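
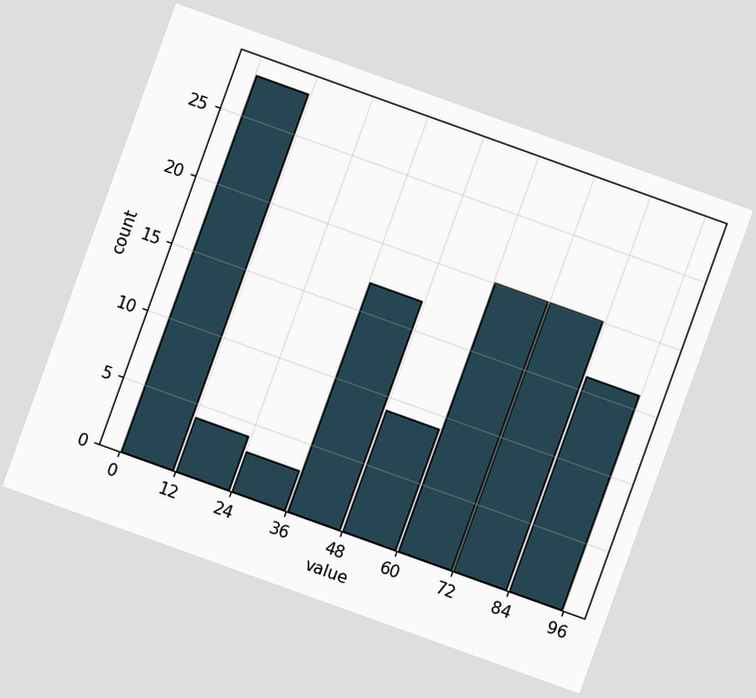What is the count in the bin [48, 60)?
The chart is tilted about 20° clockwise. The [48, 60) bin has height 9.

9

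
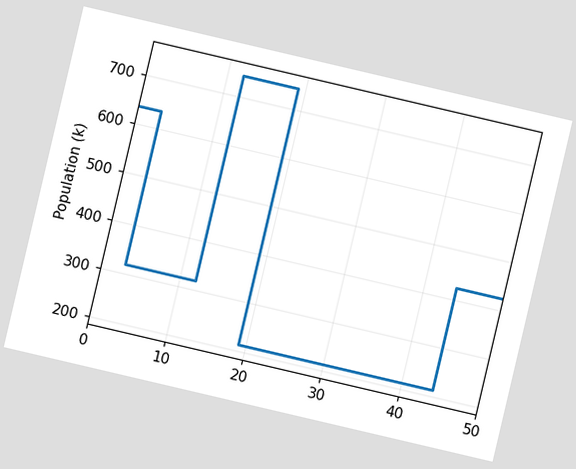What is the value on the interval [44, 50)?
The chart is tilted about 13° clockwise. On [44, 50) the step sits at 424k.

424k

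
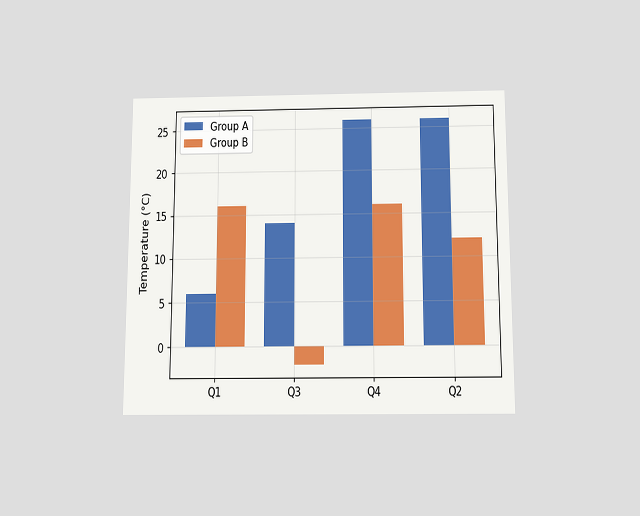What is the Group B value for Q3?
-2°C

The chart is viewed slightly from below. The Group B bar at Q3 reaches -2°C on the y-axis.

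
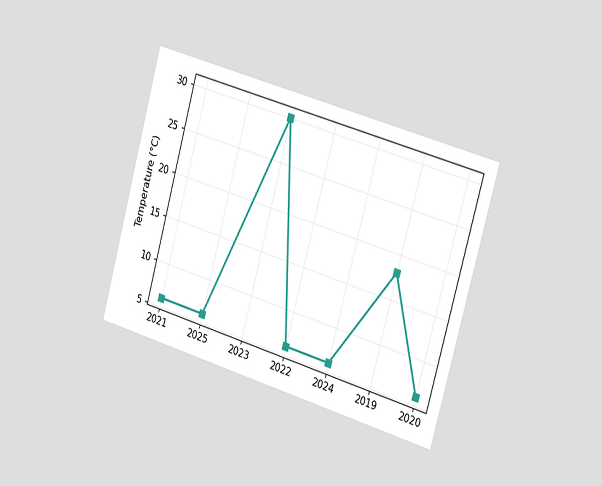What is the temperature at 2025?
The chart is tilted about 16° clockwise and viewed slightly from the right. At 2025, the line is at 6°C.

6°C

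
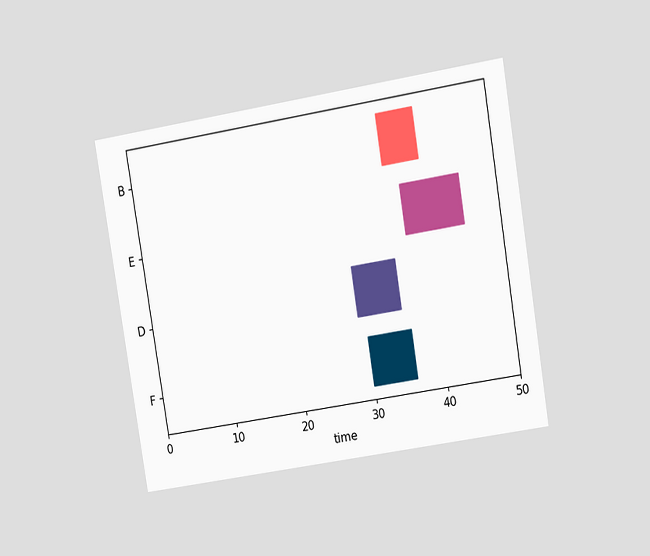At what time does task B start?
35

The chart is tilted about 9° counter-clockwise and viewed at a slight angle. The B bar begins at t=35.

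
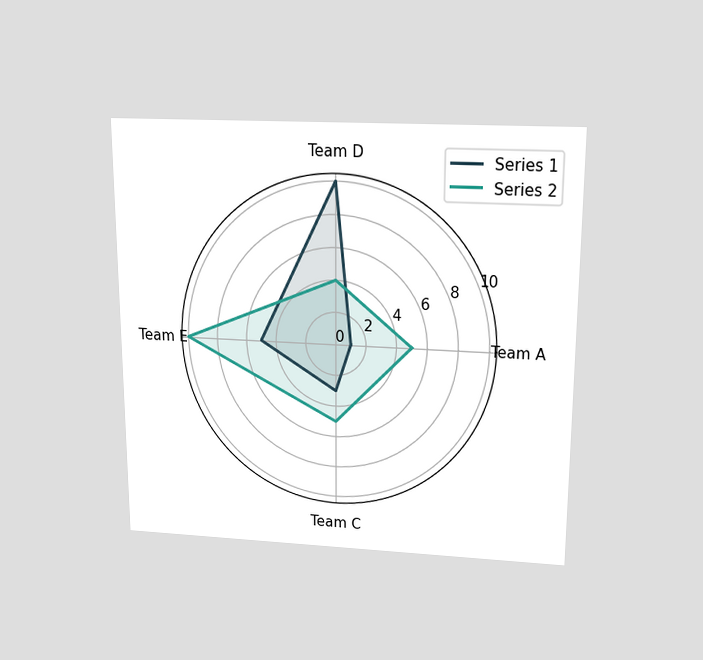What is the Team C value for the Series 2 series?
5

The chart is viewed slightly from above. On the Team C axis, Series 2 reaches 5.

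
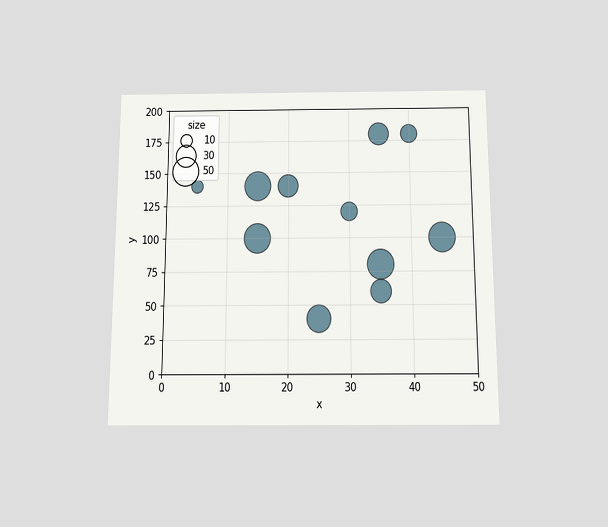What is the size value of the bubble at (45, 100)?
50

The chart is viewed slightly from below. Matching the bubble at (45, 100) against the size legend gives 50.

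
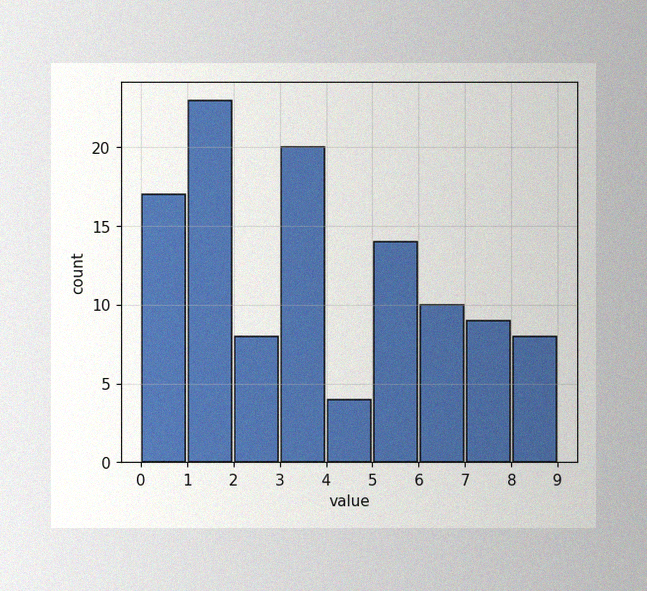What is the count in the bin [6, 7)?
10

The image has some photo noise and uneven lighting. The [6, 7) bin has height 10.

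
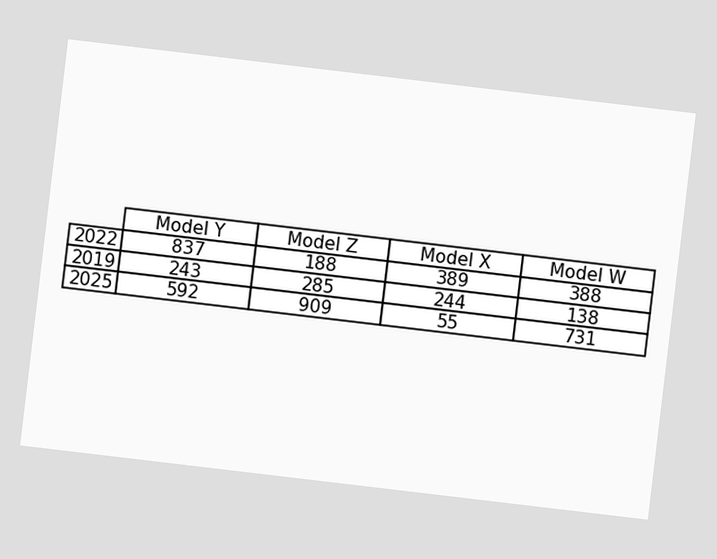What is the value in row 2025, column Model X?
55

The chart is tilted about 7° clockwise. The (2025, Model X) cell reads 55.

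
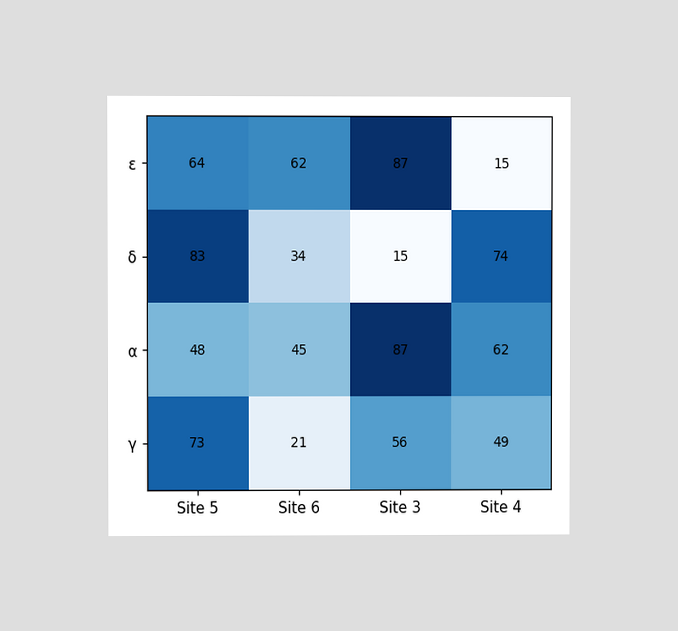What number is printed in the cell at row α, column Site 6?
The chart is viewed at a slight angle. The (α, Site 6) cell reads 45.

45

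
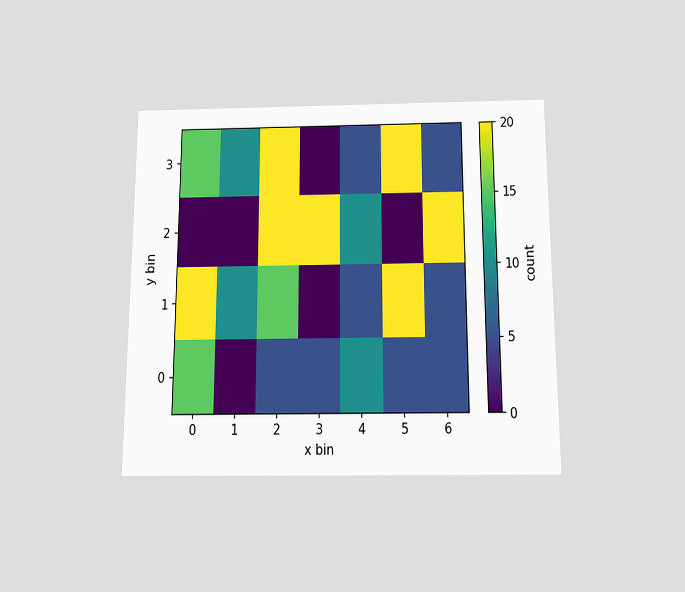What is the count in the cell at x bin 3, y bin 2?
20

The chart is viewed slightly from below. Matching the cell (3, 2) against the colorbar gives 20.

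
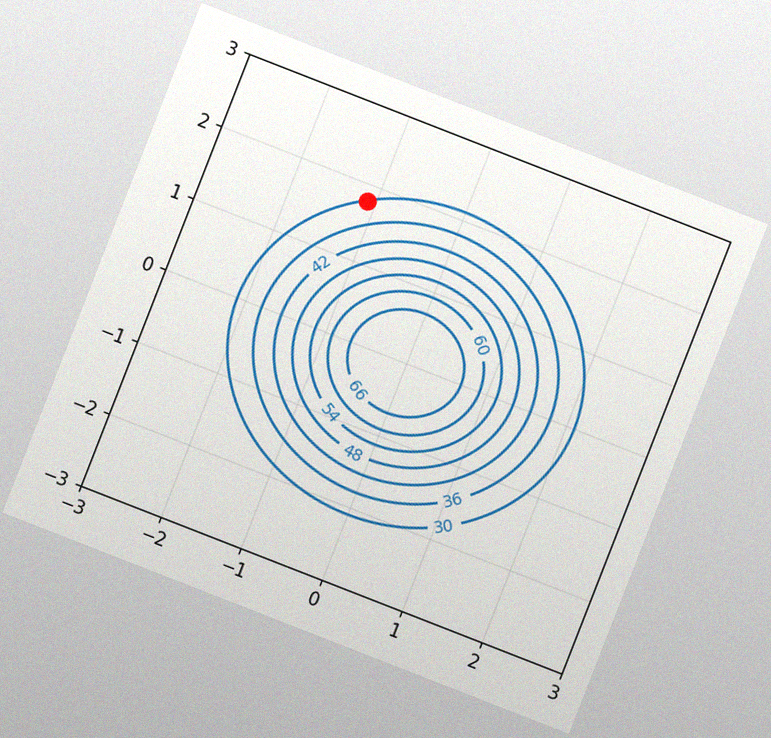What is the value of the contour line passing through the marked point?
The chart is tilted about 21° clockwise, with some photo noise. The marked point sits on the contour labelled 30.

30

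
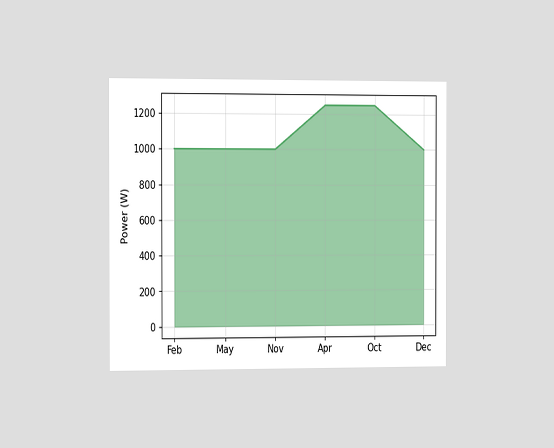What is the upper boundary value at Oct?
1250W

The chart is viewed slightly from the left. At Oct the upper boundary is at 1250W.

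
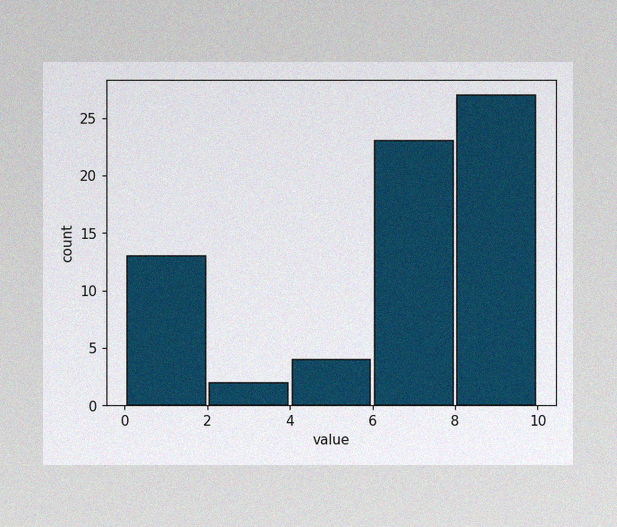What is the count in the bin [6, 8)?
The image has some photo noise and uneven lighting. The [6, 8) bin has height 23.

23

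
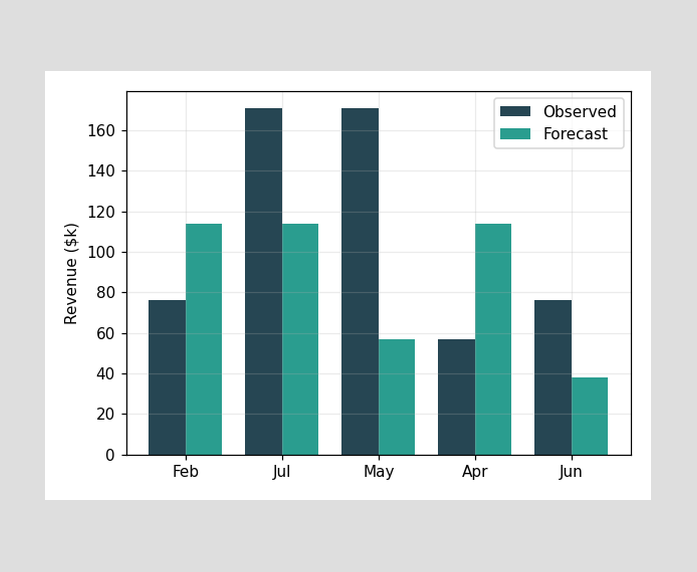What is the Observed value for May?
$171k

The Observed bar at May reaches $171k on the y-axis.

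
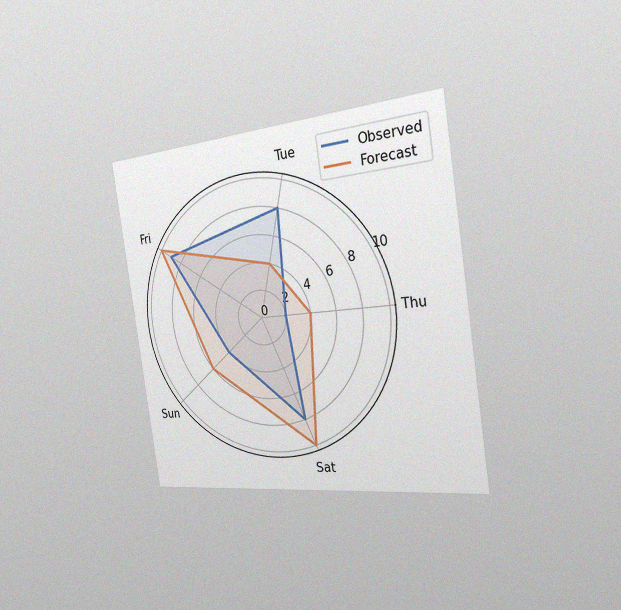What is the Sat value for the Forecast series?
10

The chart is tilted about 9° counter-clockwise and viewed slightly from the right, with some photo noise. On the Sat axis, Forecast reaches 10.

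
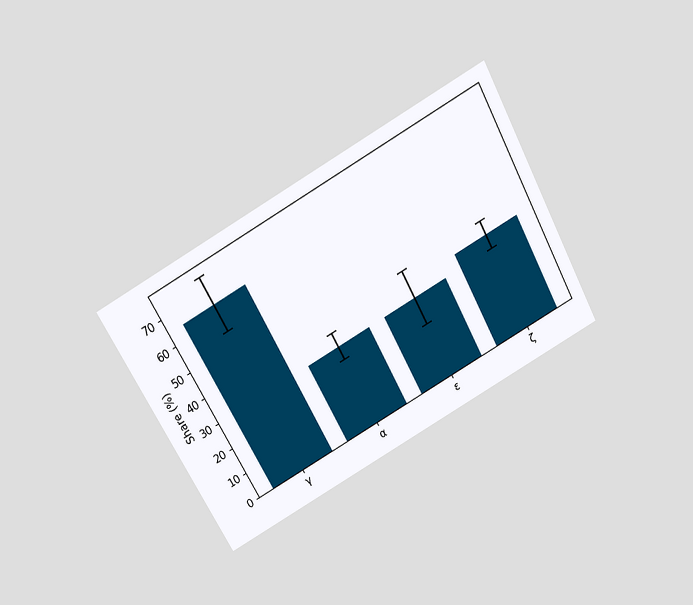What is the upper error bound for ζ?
The chart is tilted about 29° counter-clockwise and viewed slightly from above. The ζ bar's upper whisker reaches 40%.

40%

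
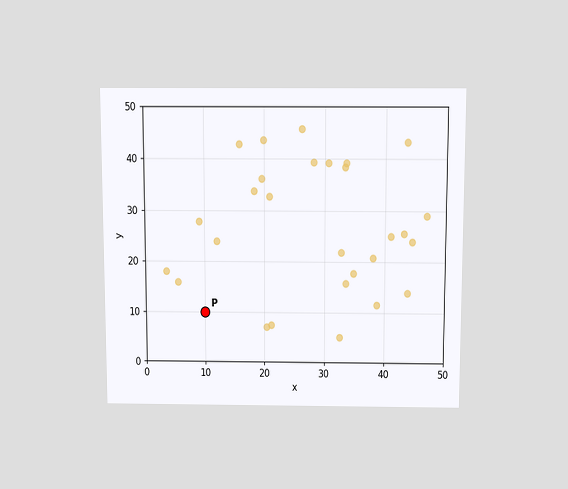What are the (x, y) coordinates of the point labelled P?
The chart is viewed slightly from above. Following the gridlines from P to each axis, P sits at (10, 10).

(10, 10)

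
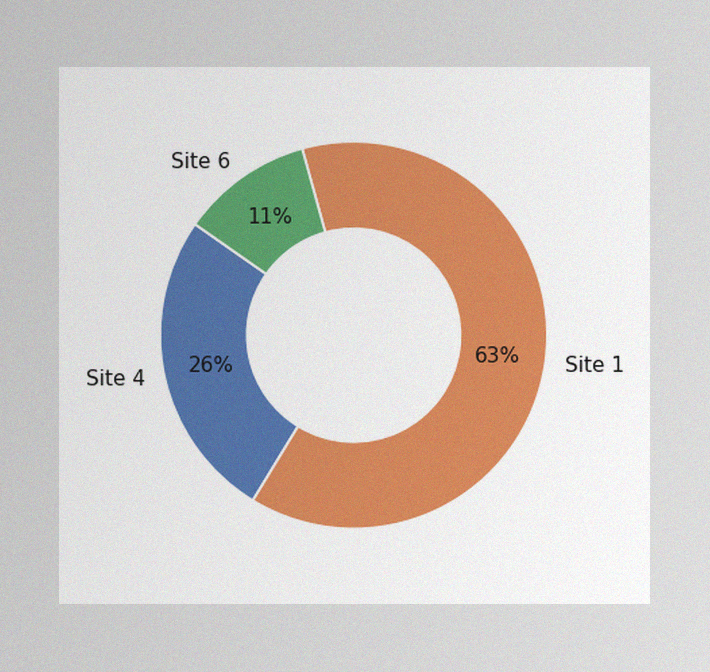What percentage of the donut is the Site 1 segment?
The image has some photo noise and uneven lighting. The Site 1 segment takes up 63% of the ring.

63%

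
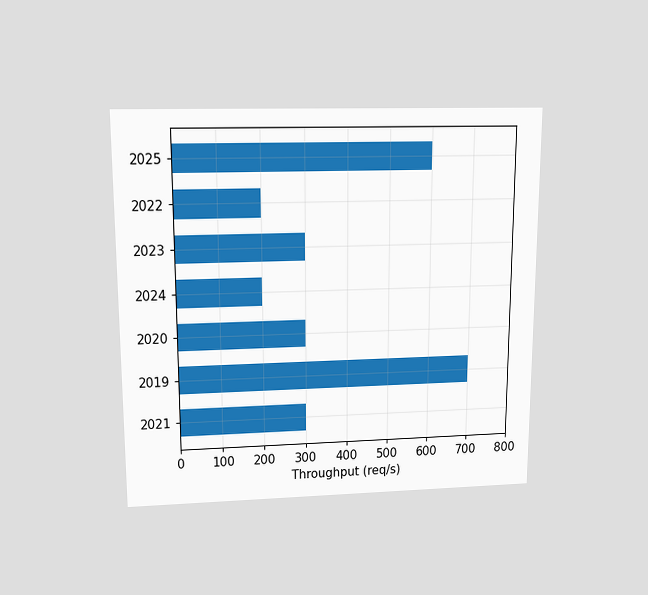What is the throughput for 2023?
300req/s

The chart is viewed slightly from above. Reading along the chart's x-axis, the 2023 bar reaches 300req/s.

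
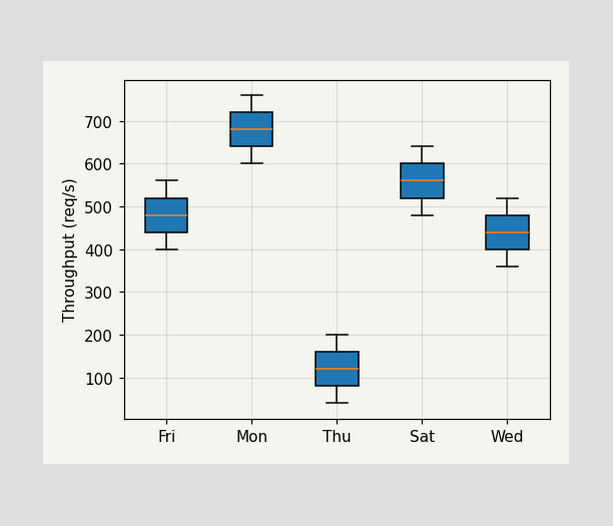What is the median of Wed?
The median line in the Wed box sits at 440req/s.

440req/s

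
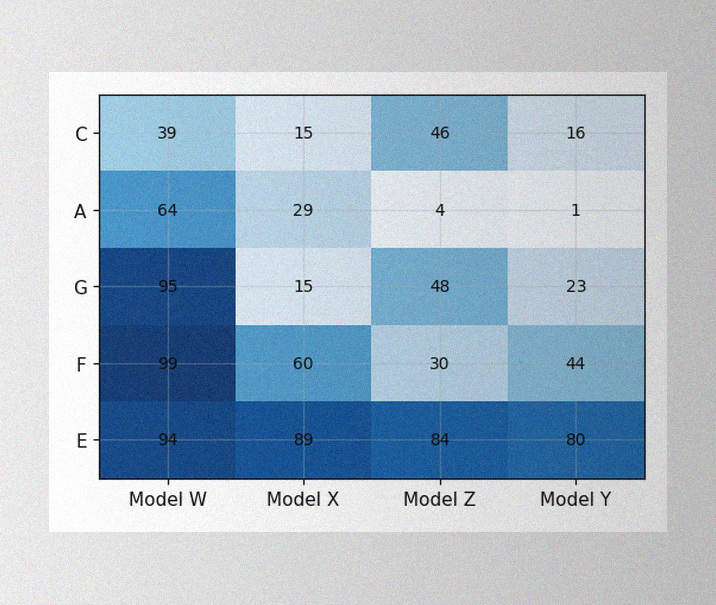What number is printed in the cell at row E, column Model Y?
The image has some photo noise and uneven lighting. The (E, Model Y) cell reads 80.

80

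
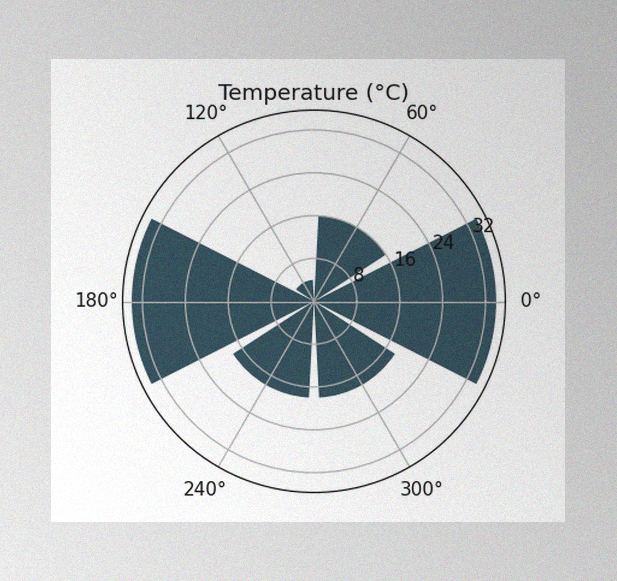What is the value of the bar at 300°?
18°C

The image has some photo noise and uneven lighting. The bar at 300° reaches 18°C on the radial axis.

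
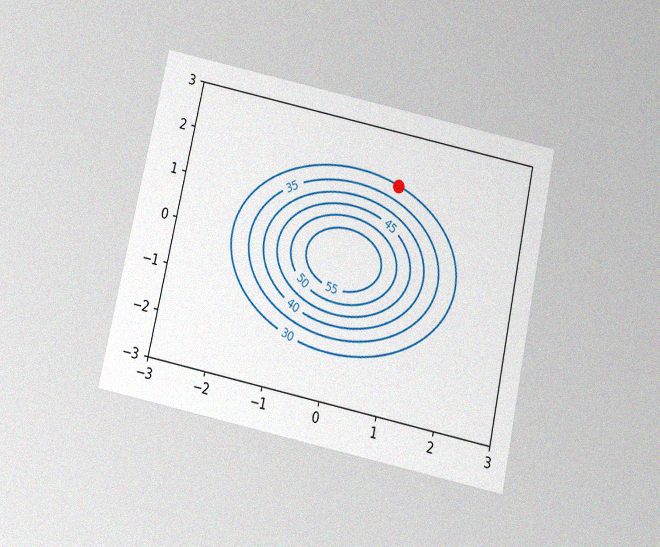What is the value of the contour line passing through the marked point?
The chart is tilted about 12° clockwise and viewed slightly from below, with some photo noise. The marked point sits on the contour labelled 30.

30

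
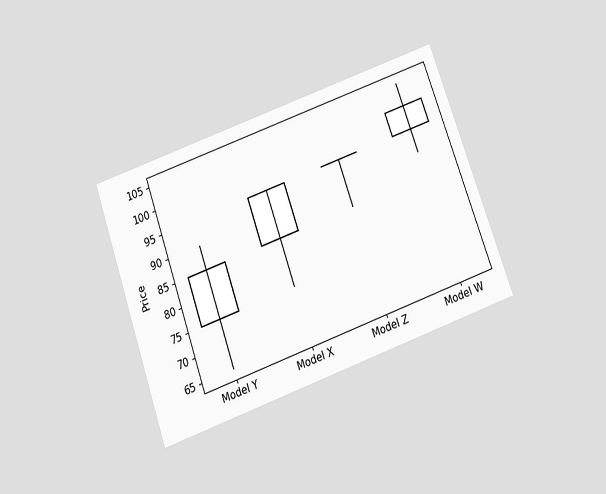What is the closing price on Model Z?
95

The chart is tilted about 20° counter-clockwise and viewed slightly from below. The Model Z candle closes at 95.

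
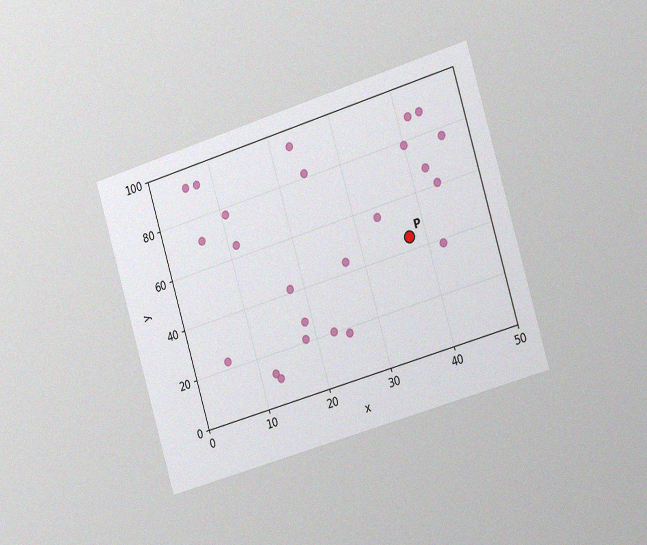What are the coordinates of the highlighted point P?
(37.5, 45)

The chart is tilted about 17° counter-clockwise and viewed slightly from the right, with some photo noise. Following the gridlines from P to each axis, P sits at (37.5, 45).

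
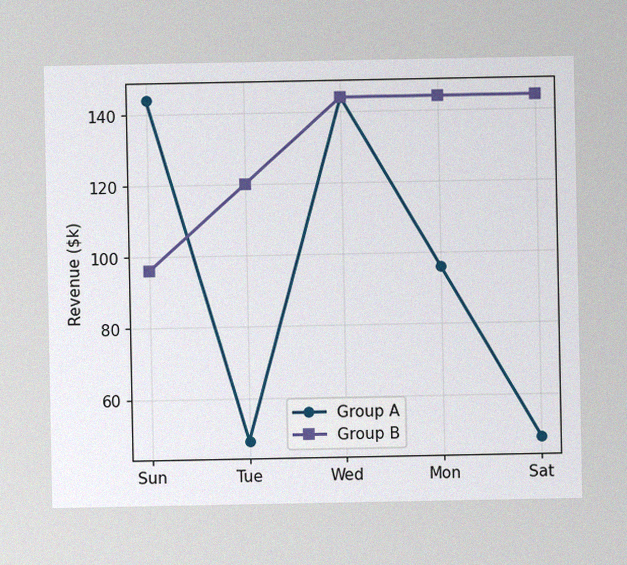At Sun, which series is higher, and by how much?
Group A, by $48k

The image has some photo noise and uneven lighting. At Sun, Group A sits above the other line by $48k.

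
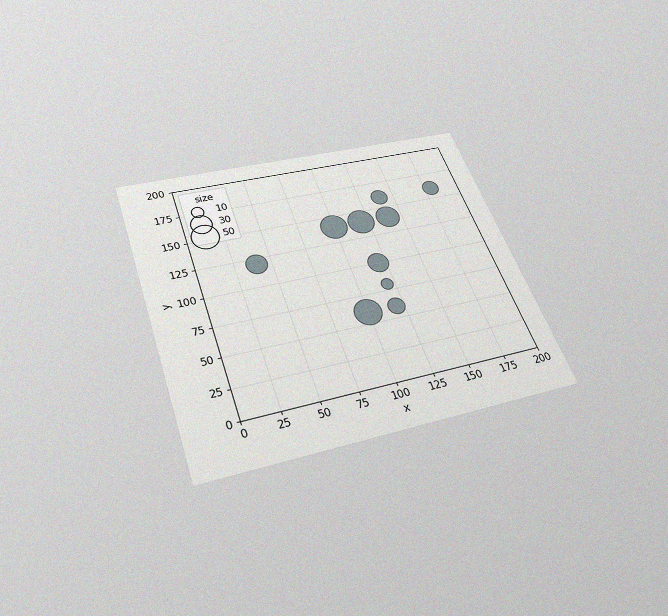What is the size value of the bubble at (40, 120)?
30

The chart is tilted about 20° counter-clockwise and viewed slightly from below, with some photo noise. Matching the bubble at (40, 120) against the size legend gives 30.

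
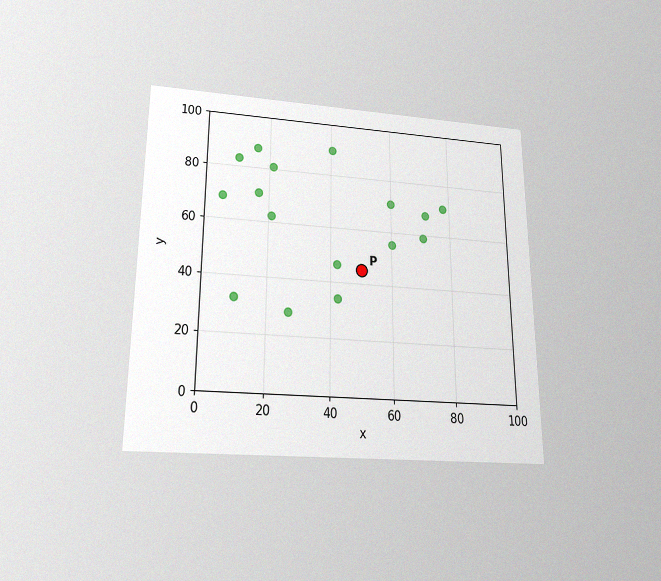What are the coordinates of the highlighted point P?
(50, 45)

The chart is viewed slightly from below, with some photo noise. Following the gridlines from P to each axis, P sits at (50, 45).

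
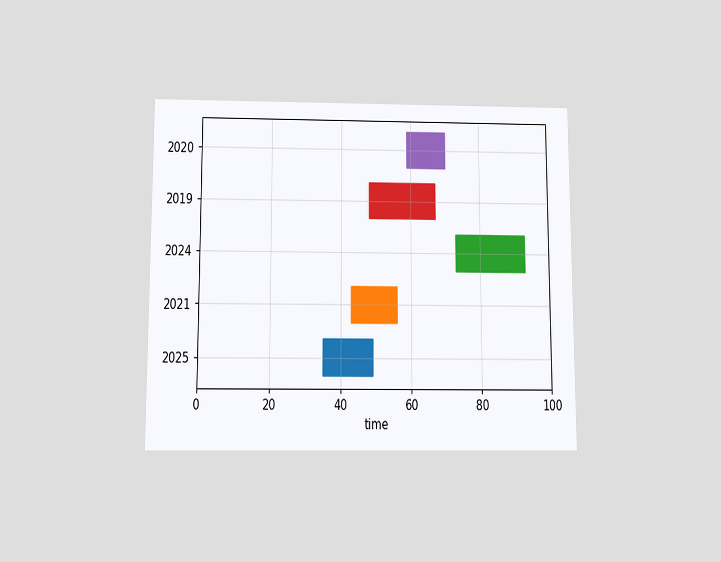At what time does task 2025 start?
The chart is viewed slightly from below. The 2025 bar begins at t=35.

35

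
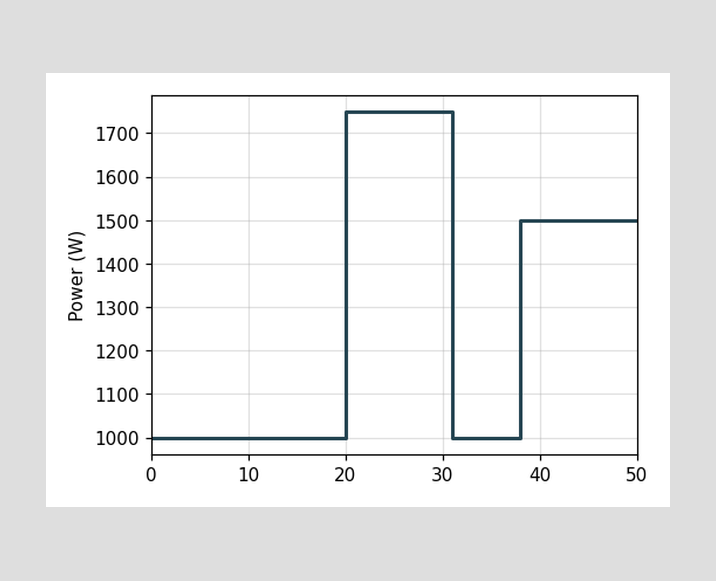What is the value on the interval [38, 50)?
On [38, 50) the step sits at 1500W.

1500W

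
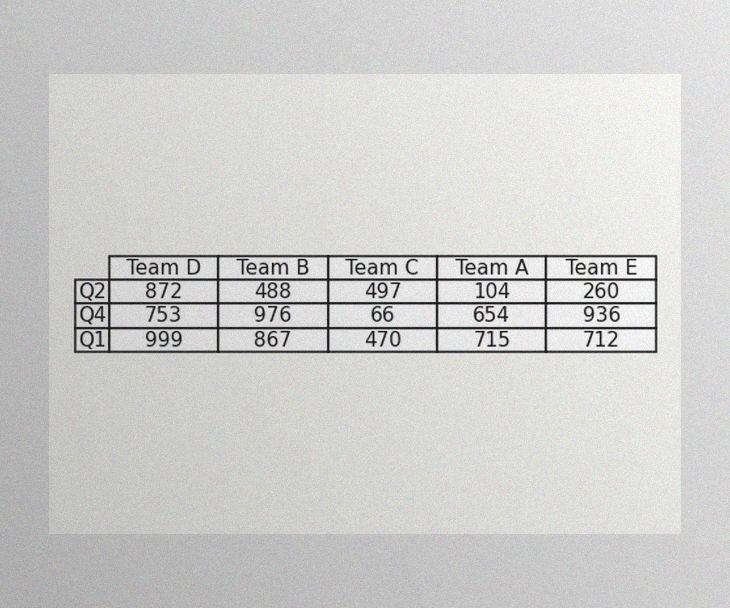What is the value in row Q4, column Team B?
976

The image has some photo noise and uneven lighting. The (Q4, Team B) cell reads 976.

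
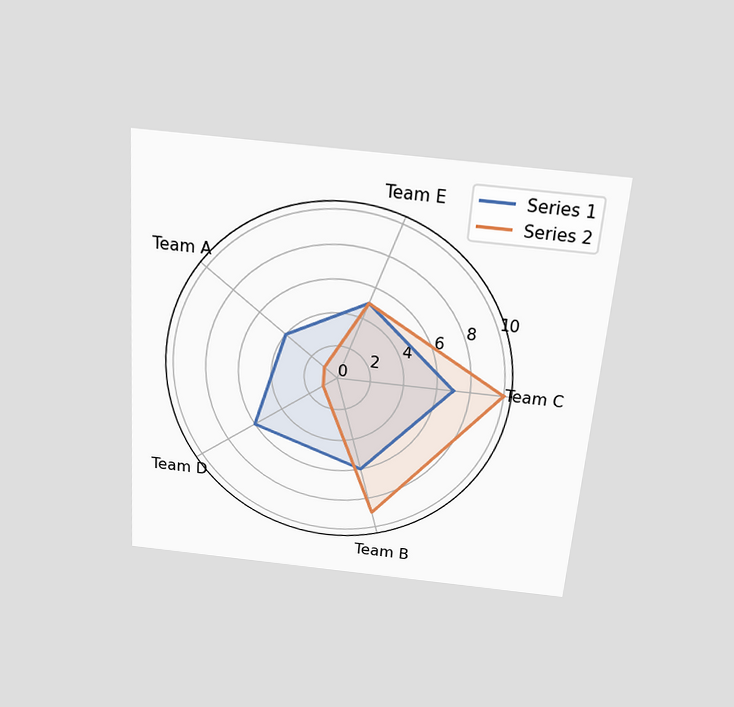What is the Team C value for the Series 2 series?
The chart is tilted about 4° clockwise and viewed slightly from above. On the Team C axis, Series 2 reaches 10.

10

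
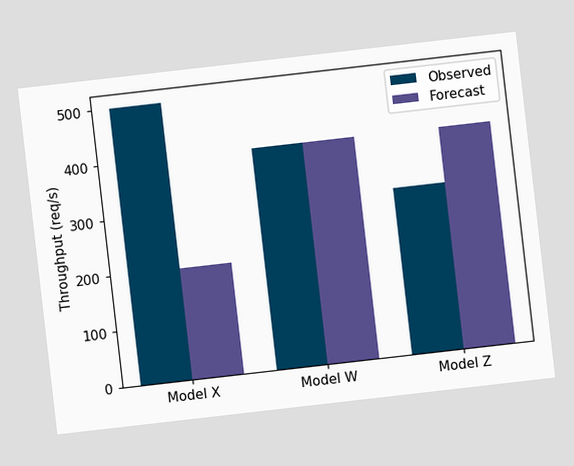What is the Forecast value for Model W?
The chart is tilted about 7° counter-clockwise. The Forecast bar at Model W reaches 400req/s on the y-axis.

400req/s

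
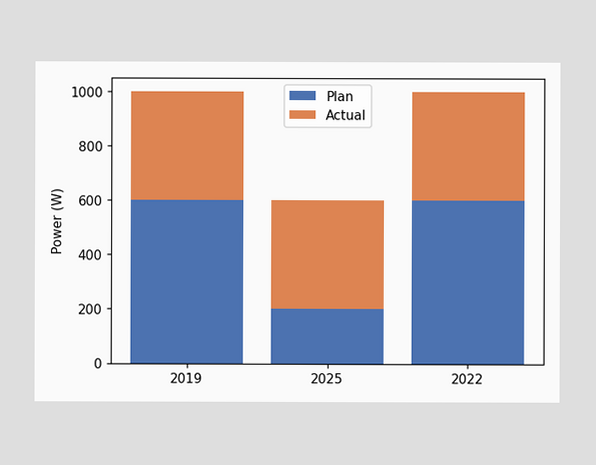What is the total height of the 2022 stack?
1000W

The 2022 stack's top reaches 1000W on the y-axis.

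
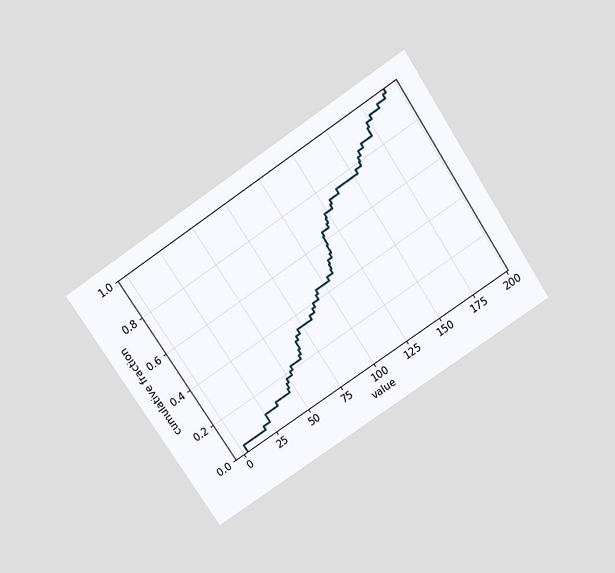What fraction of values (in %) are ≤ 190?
The chart is tilted about 34° counter-clockwise and viewed slightly from above. At x=190 the ECDF step is at 98%.

98%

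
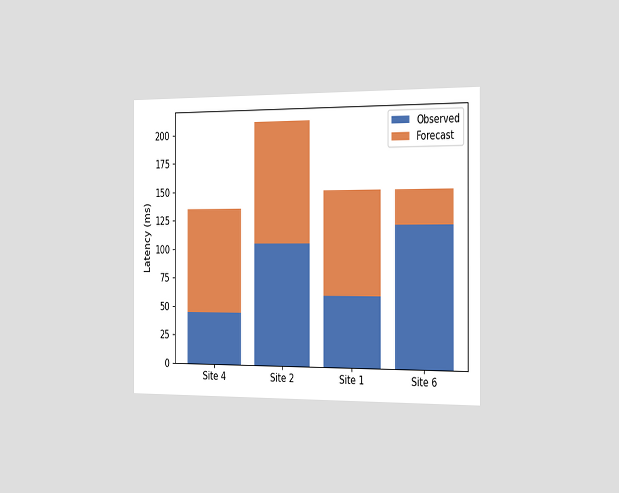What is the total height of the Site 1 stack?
The chart is viewed slightly from the right. The Site 1 stack's top reaches 150ms on the y-axis.

150ms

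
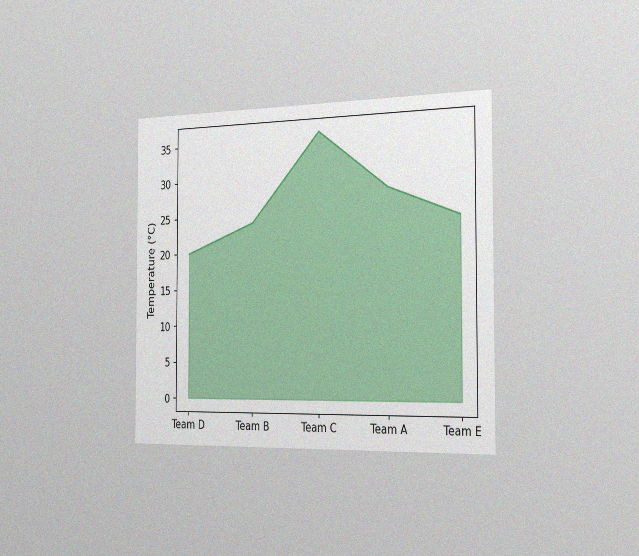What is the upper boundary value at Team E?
The chart is viewed slightly from the right, with some photo noise. At Team E the upper boundary is at 24°C.

24°C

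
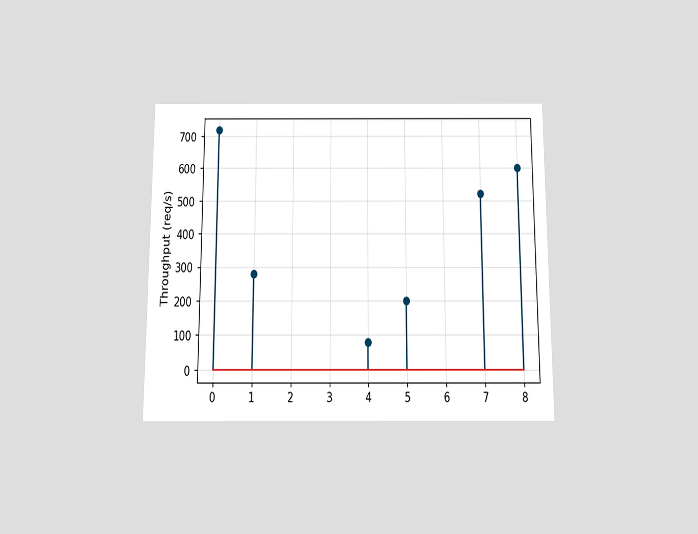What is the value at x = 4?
80req/s

The chart is viewed slightly from below. The stem at x=4 reaches 80req/s.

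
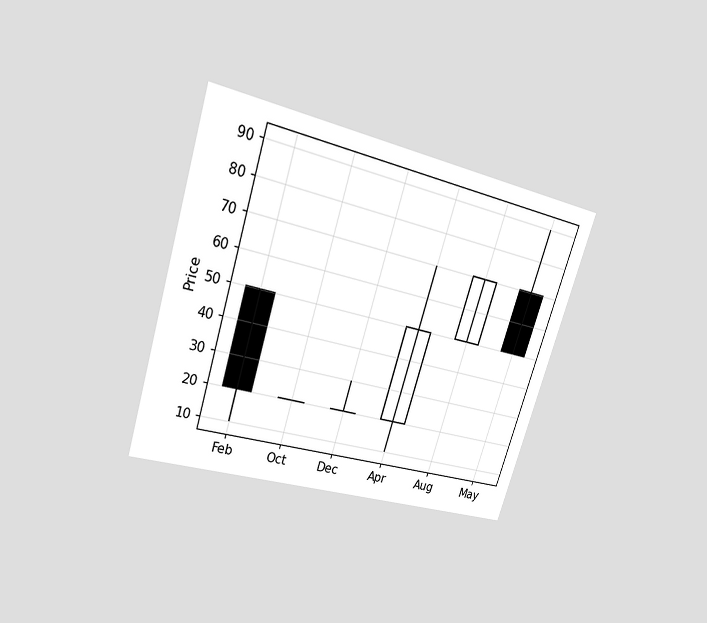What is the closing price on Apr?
50

The chart is tilted about 17° clockwise and viewed at a slight angle. The Apr candle closes at 50.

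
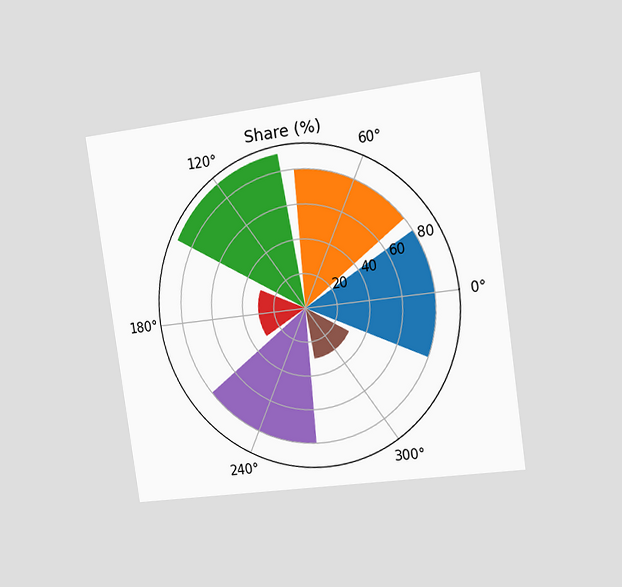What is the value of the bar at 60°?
80%

The chart is tilted about 8° counter-clockwise and viewed slightly from the right. The bar at 60° reaches 80% on the radial axis.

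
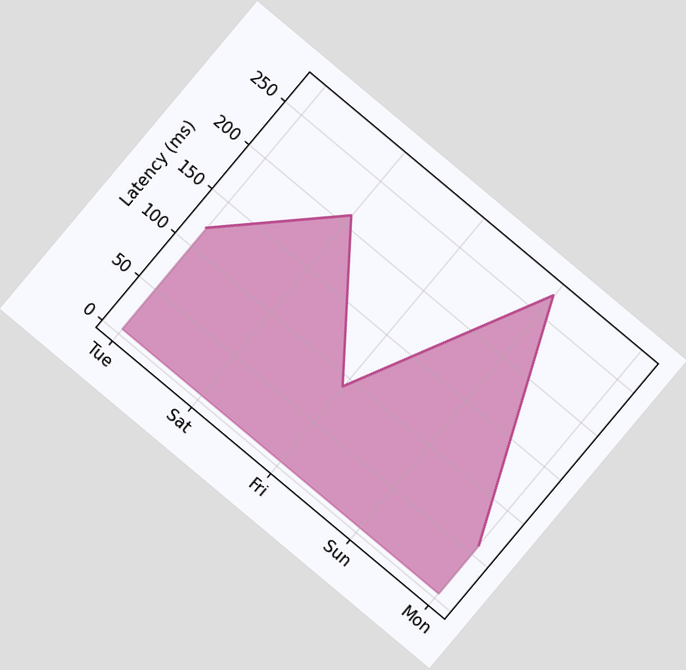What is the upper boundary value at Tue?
120ms

The chart is tilted about 40° clockwise. At Tue the upper boundary is at 120ms.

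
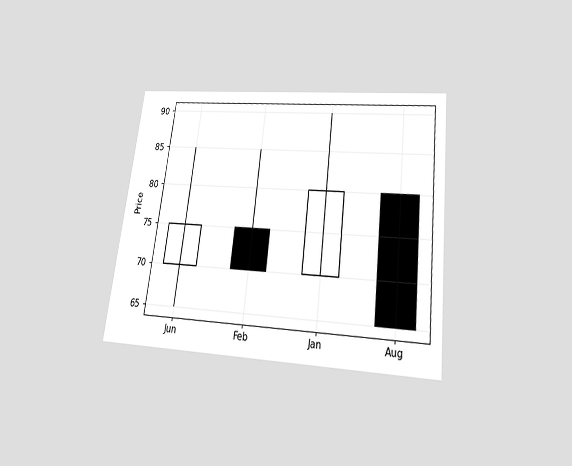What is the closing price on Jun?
The chart is tilted about 7° clockwise and viewed slightly from below. The Jun candle closes at 75.

75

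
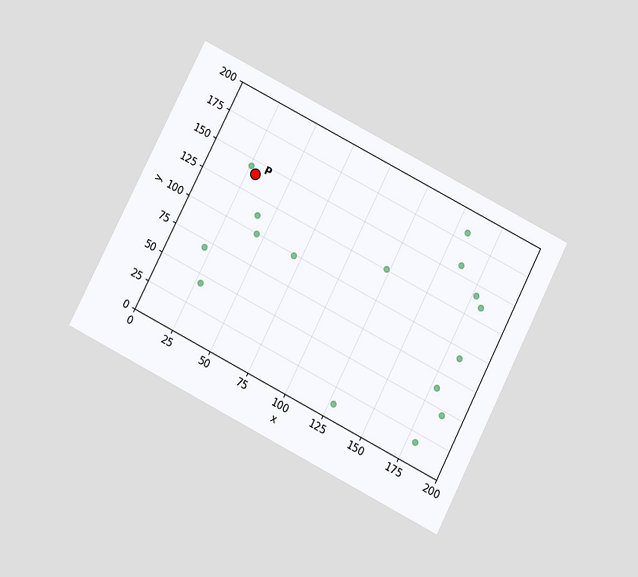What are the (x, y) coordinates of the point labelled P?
The chart is tilted about 27° clockwise and viewed slightly from below. Following the gridlines from P to each axis, P sits at (30, 140).

(30, 140)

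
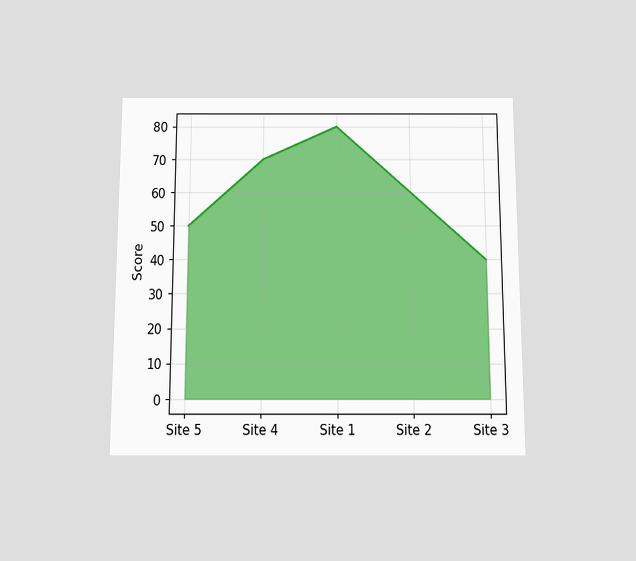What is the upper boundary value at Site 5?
The chart is viewed slightly from below. At Site 5 the upper boundary is at 50.

50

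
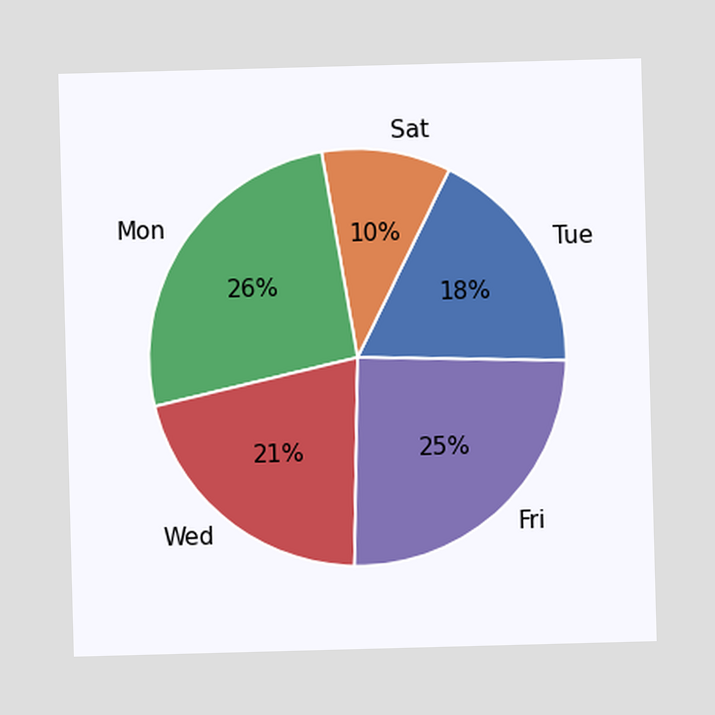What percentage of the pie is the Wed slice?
The Wed slice takes up 21% of the pie.

21%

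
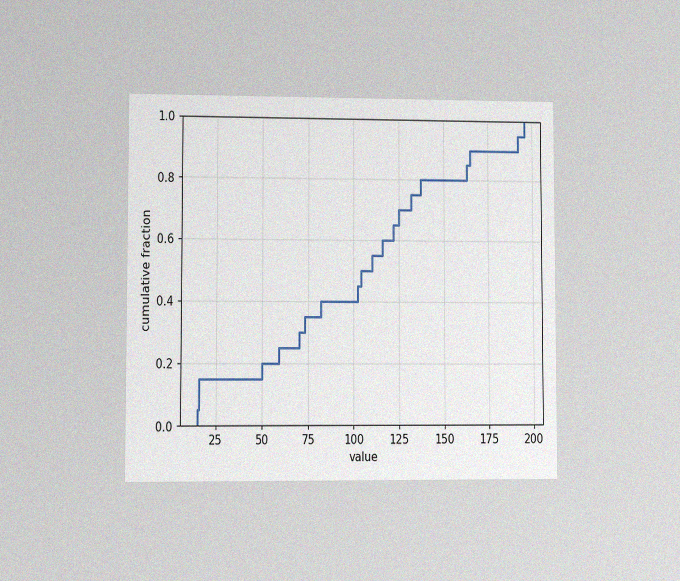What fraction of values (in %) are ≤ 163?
85%

The chart is viewed at a slight angle, with some photo noise. At x=163 the ECDF step is at 85%.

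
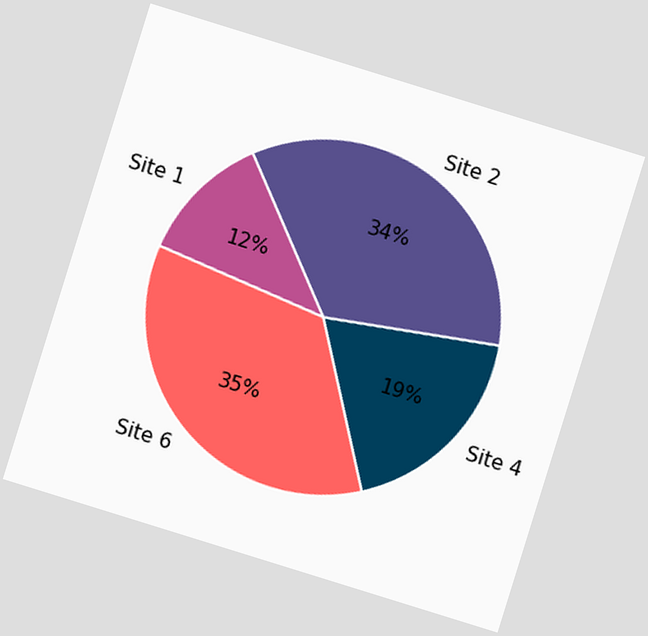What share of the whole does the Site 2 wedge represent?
34%

The chart is tilted about 17° clockwise. The Site 2 slice takes up 34% of the pie.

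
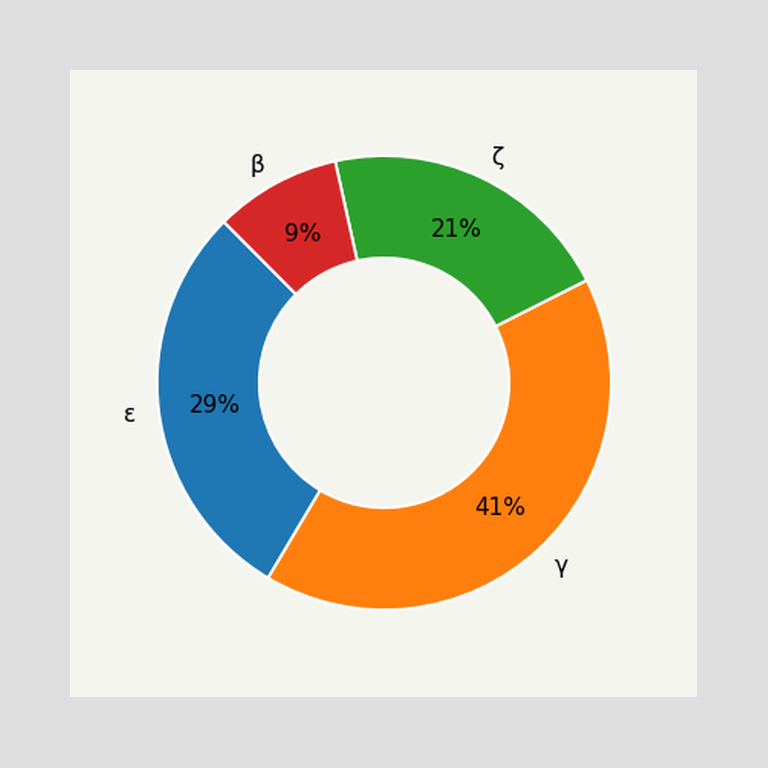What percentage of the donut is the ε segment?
The ε segment takes up 29% of the ring.

29%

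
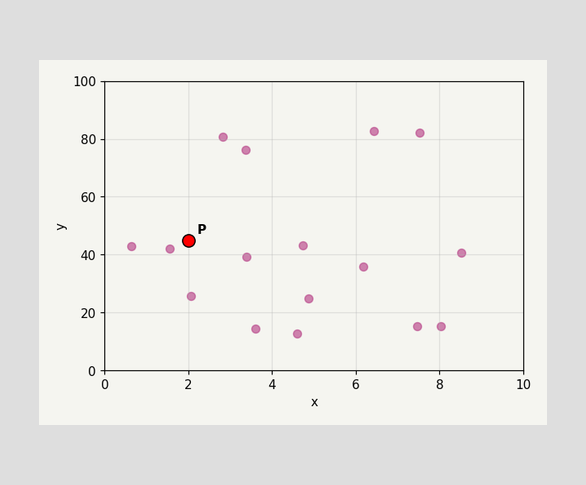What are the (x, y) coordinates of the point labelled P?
(2, 45)

Following the gridlines from P to each axis, P sits at (2, 45).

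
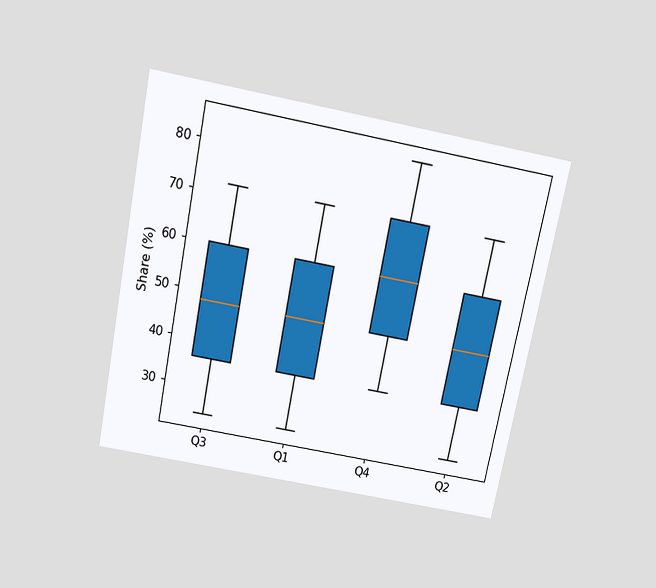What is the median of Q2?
48%

The chart is tilted about 11° clockwise and viewed slightly from above. The median line in the Q2 box sits at 48%.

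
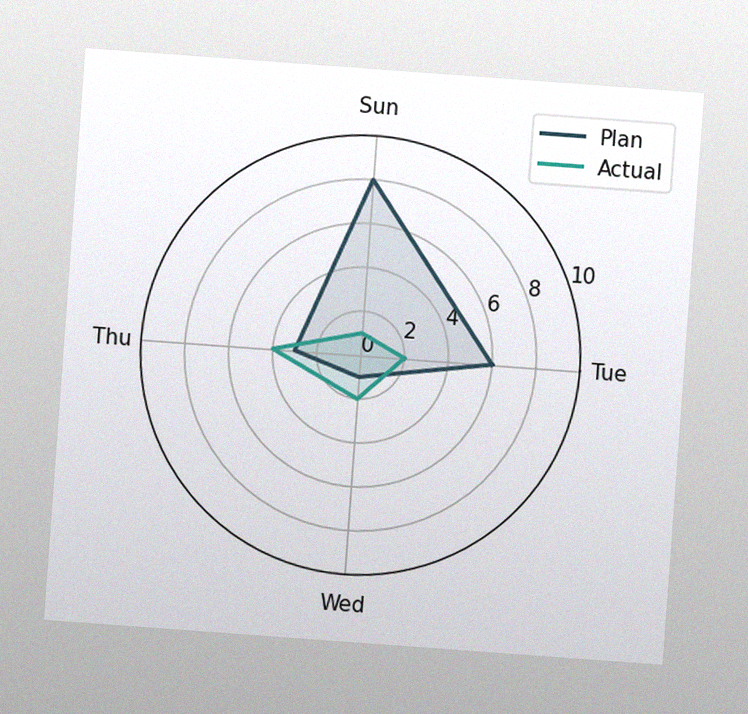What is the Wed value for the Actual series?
2

The chart is tilted about 4° clockwise, with some photo noise. On the Wed axis, Actual reaches 2.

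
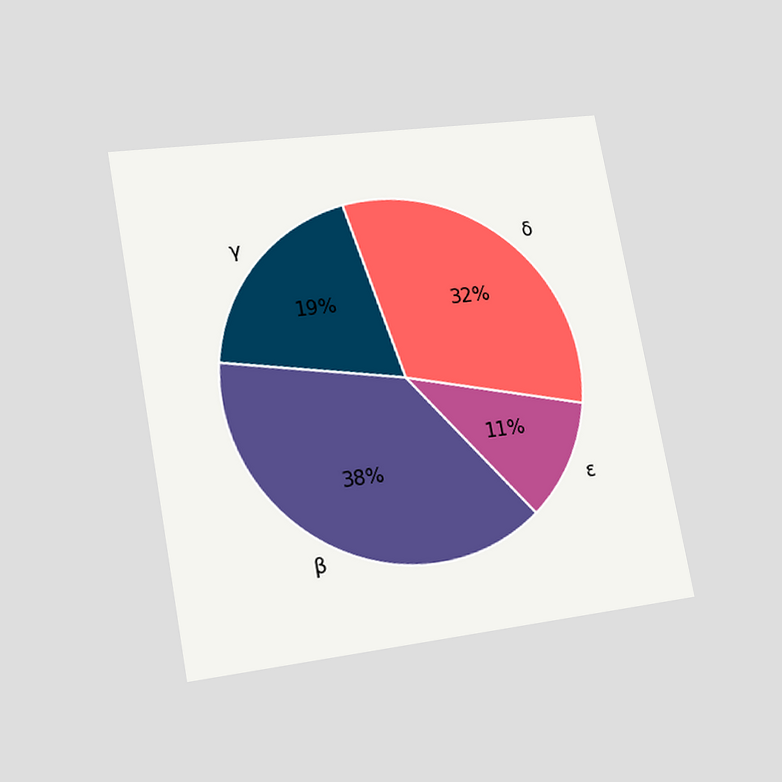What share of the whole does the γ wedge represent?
The chart is tilted about 10° counter-clockwise and viewed at a slight angle. The γ slice takes up 19% of the pie.

19%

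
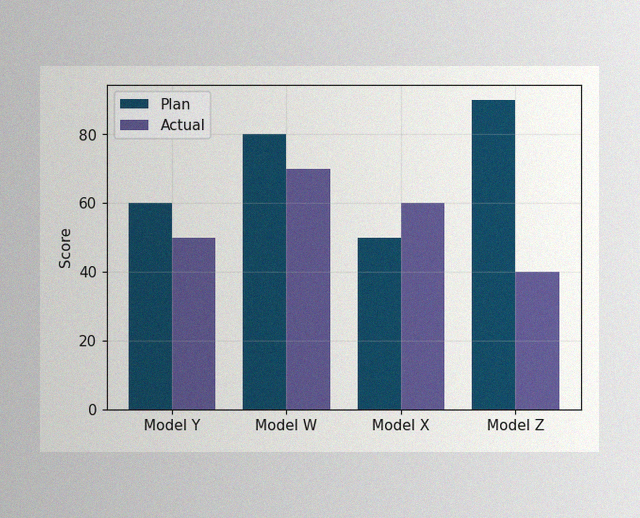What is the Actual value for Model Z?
The image has some photo noise and uneven lighting. The Actual bar at Model Z reaches 40 on the y-axis.

40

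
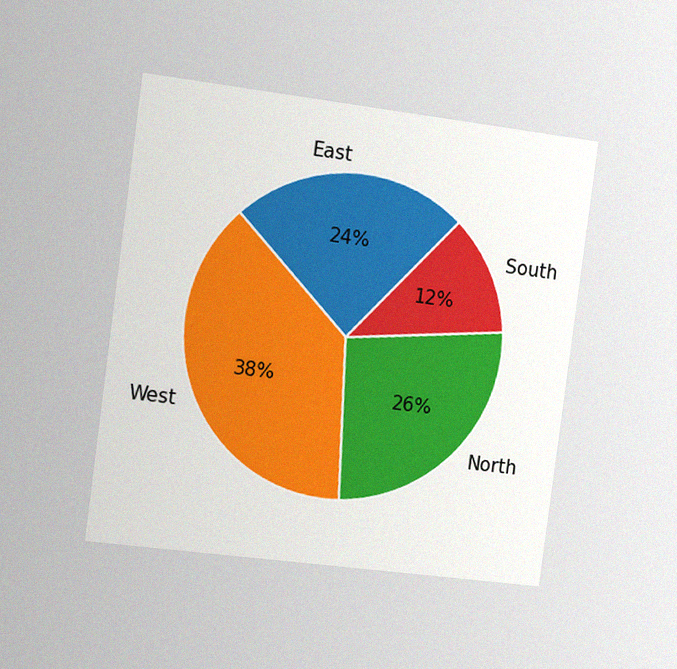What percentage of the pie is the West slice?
The chart is tilted about 8° clockwise and viewed slightly from the left, with some photo noise. The West slice takes up 38% of the pie.

38%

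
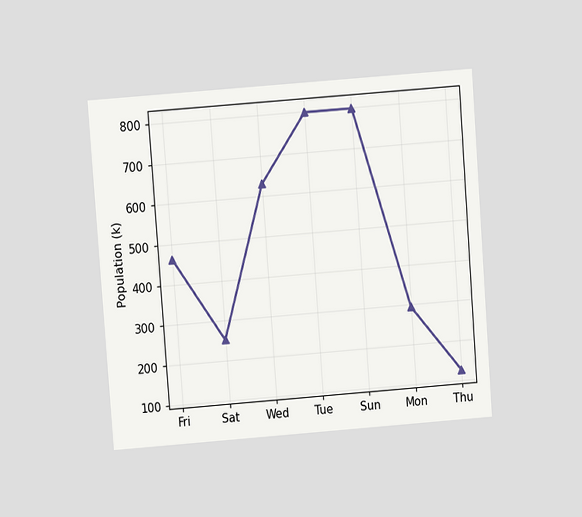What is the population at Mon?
The chart is tilted about 4° counter-clockwise and viewed at a slight angle. At Mon, the line is at 294k.

294k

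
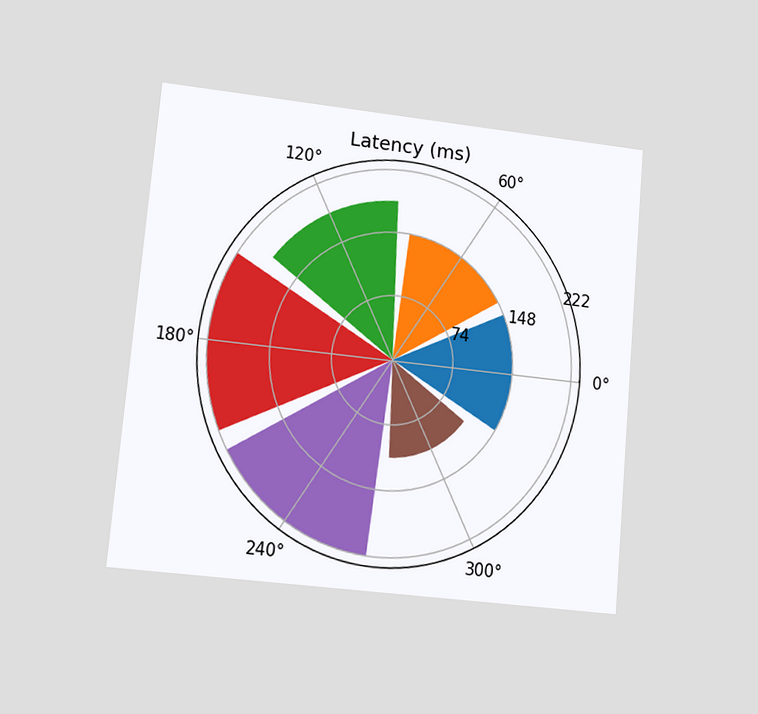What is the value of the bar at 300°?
111ms

The chart is tilted about 5° clockwise and viewed at a slight angle. The bar at 300° reaches 111ms on the radial axis.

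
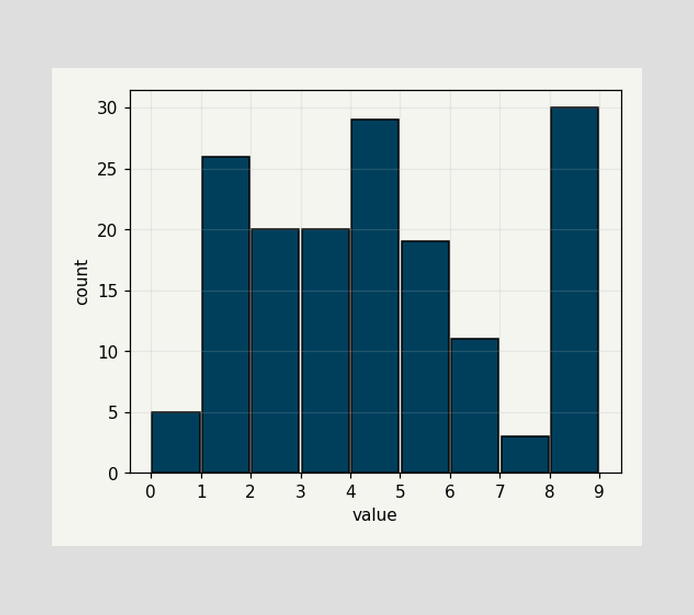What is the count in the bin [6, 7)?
The [6, 7) bin has height 11.

11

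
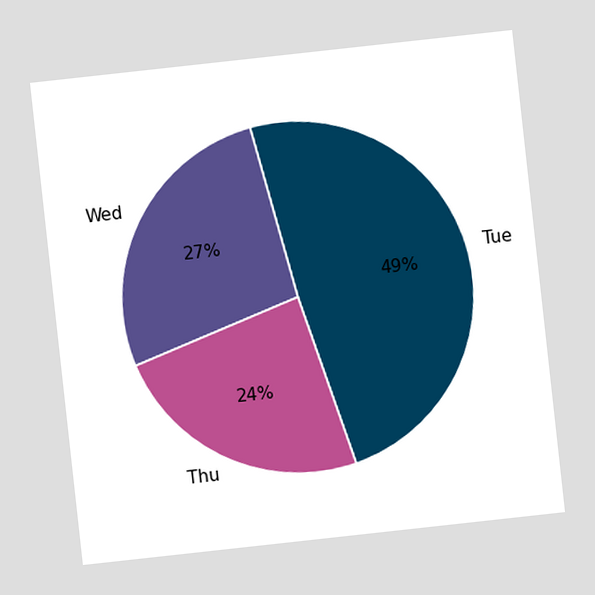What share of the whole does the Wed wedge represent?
27%

The chart is tilted about 6° counter-clockwise. The Wed slice takes up 27% of the pie.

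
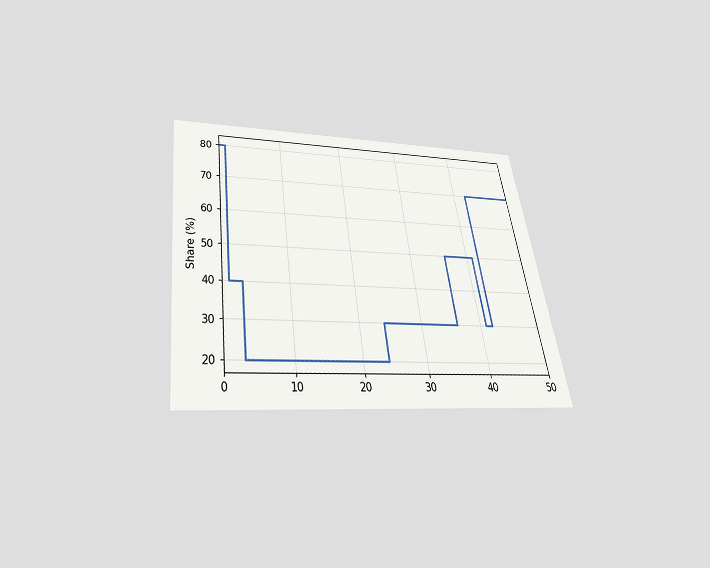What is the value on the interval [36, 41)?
50%

The chart is tilted about 8° counter-clockwise and viewed slightly from below. On [36, 41) the step sits at 50%.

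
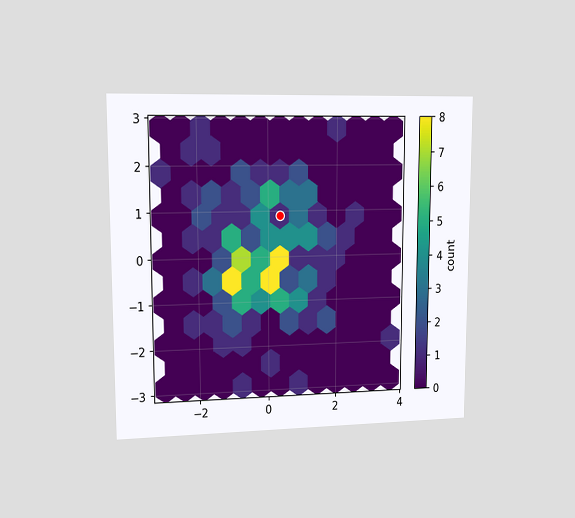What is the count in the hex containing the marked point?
The chart is viewed at a slight angle. The marked hex reads 1 on the colorbar.

1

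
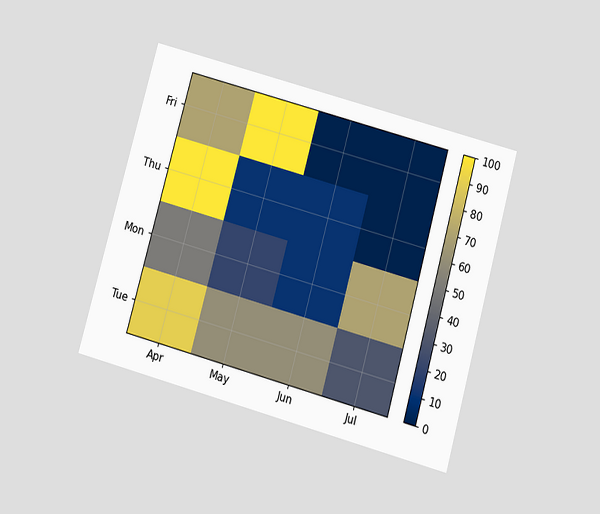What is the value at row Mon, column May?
20

The chart is tilted about 15° clockwise and viewed slightly from below. Matching cell (Mon, May) against the colorbar gives 20.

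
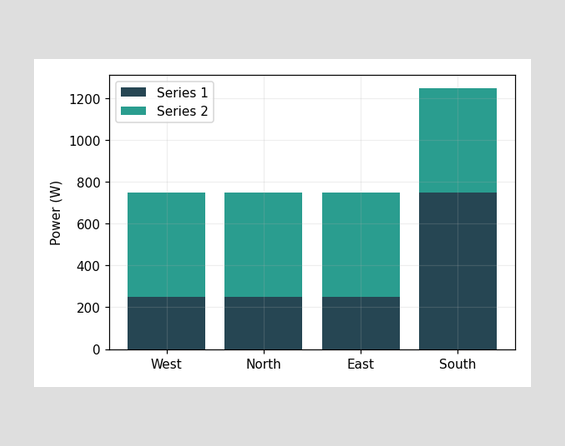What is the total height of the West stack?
750W

The West stack's top reaches 750W on the y-axis.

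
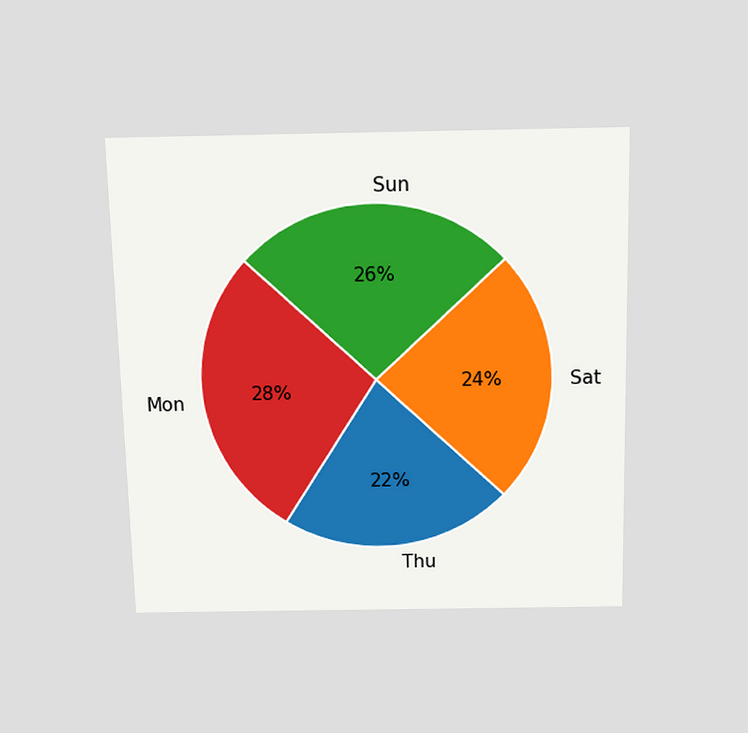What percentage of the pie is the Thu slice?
22%

The chart is viewed slightly from above. The Thu slice takes up 22% of the pie.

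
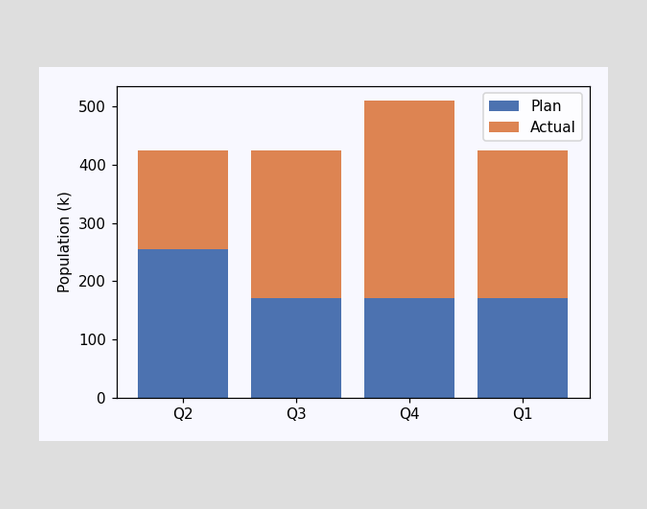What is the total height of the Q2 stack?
425k

The Q2 stack's top reaches 425k on the y-axis.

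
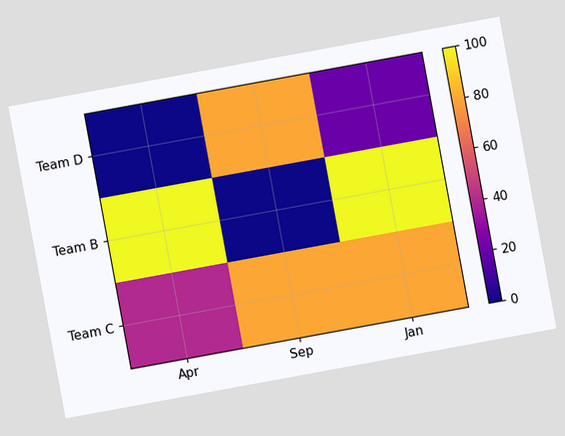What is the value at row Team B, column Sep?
0

The chart is tilted about 10° counter-clockwise. Matching cell (Team B, Sep) against the colorbar gives 0.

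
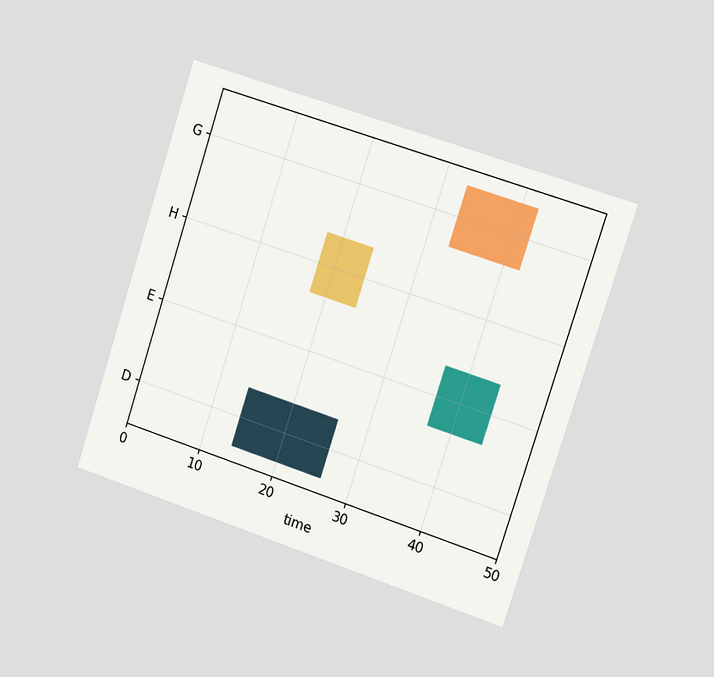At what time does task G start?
The chart is tilted about 18° clockwise and viewed slightly from the right. The G bar begins at t=33.

33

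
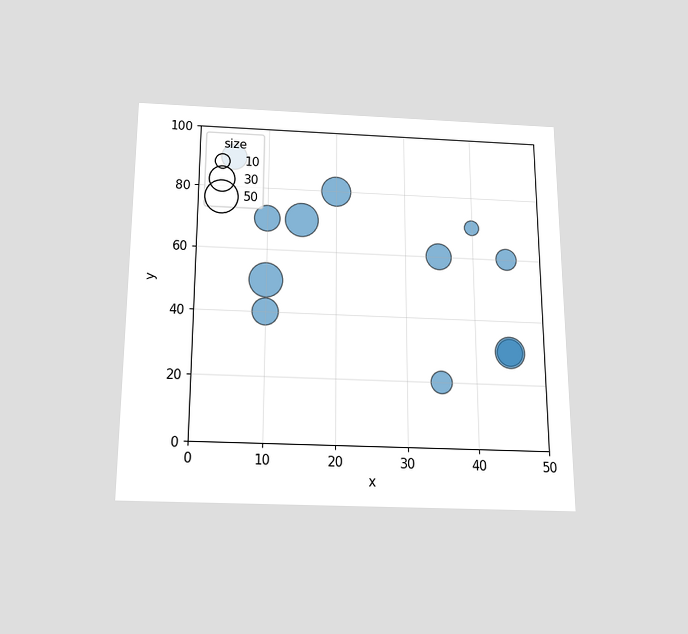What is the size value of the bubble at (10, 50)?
50

The chart is viewed slightly from below. Matching the bubble at (10, 50) against the size legend gives 50.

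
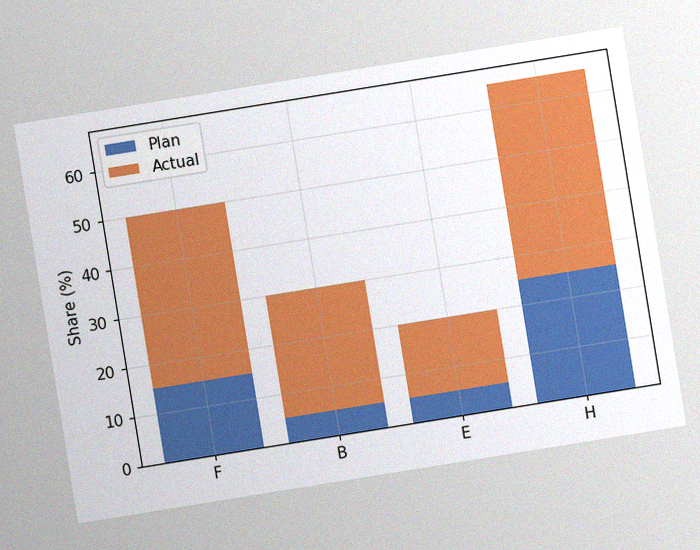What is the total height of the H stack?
65%

The chart is tilted about 9° counter-clockwise, with some photo noise. The H stack's top reaches 65% on the y-axis.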